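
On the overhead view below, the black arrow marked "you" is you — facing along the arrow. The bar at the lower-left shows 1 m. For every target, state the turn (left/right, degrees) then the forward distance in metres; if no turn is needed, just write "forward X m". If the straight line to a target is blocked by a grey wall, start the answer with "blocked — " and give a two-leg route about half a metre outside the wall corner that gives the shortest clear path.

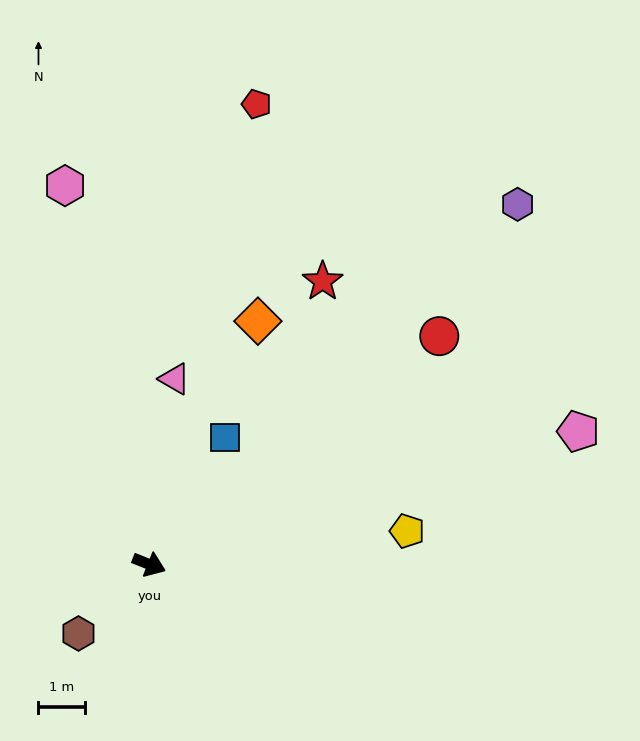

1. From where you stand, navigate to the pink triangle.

turn left 104°, forward 4.0 m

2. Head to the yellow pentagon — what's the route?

turn left 29°, forward 5.6 m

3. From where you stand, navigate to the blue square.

turn left 81°, forward 3.2 m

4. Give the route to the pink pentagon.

turn left 39°, forward 9.6 m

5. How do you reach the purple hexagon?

turn left 66°, forward 11.0 m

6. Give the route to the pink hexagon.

turn left 124°, forward 8.3 m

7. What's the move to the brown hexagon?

turn right 114°, forward 2.1 m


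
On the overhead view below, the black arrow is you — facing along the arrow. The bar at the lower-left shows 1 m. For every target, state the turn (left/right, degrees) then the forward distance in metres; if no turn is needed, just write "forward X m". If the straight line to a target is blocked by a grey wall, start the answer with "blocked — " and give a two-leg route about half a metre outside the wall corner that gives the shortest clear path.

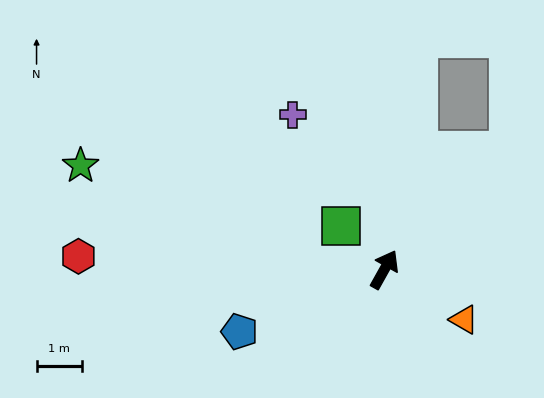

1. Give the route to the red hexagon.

turn left 117°, forward 6.7 m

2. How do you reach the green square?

turn left 74°, forward 1.3 m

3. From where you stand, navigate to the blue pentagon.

turn left 142°, forward 3.5 m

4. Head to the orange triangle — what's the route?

turn right 93°, forward 2.1 m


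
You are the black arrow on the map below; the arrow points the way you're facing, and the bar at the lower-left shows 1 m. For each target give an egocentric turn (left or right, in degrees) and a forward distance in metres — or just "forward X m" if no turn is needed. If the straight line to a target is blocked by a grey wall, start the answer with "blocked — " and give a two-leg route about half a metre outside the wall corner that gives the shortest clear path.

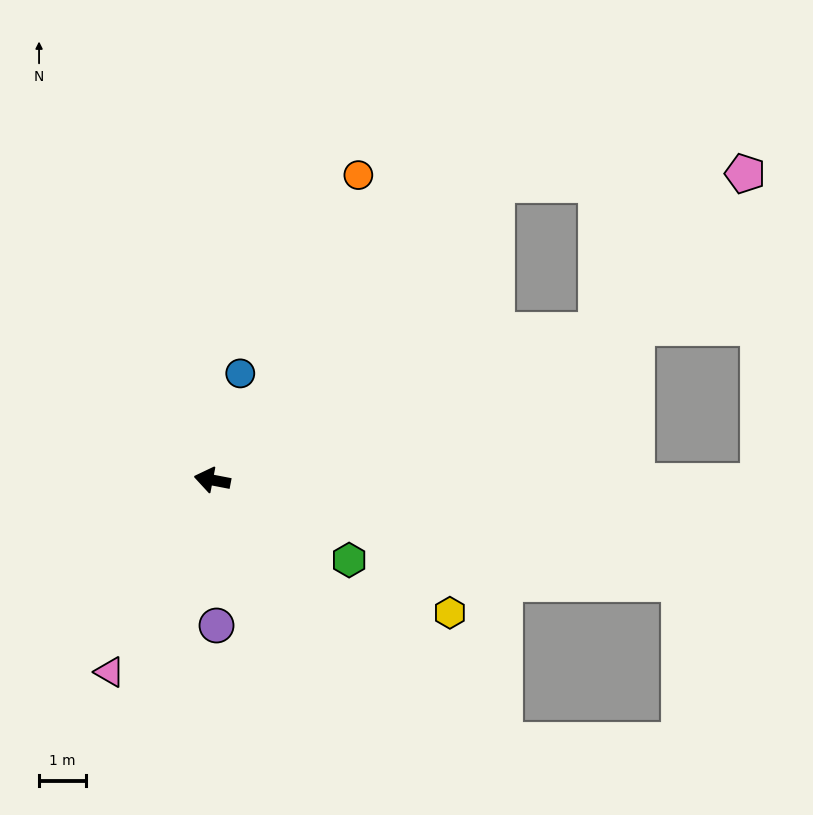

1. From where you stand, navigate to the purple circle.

turn left 103°, forward 3.1 m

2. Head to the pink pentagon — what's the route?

blocked — turn right 148°, forward 8.8 m, then turn left 26°, forward 4.6 m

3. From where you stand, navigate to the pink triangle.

turn left 73°, forward 4.7 m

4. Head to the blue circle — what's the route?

turn right 94°, forward 2.4 m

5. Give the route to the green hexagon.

turn left 161°, forward 3.4 m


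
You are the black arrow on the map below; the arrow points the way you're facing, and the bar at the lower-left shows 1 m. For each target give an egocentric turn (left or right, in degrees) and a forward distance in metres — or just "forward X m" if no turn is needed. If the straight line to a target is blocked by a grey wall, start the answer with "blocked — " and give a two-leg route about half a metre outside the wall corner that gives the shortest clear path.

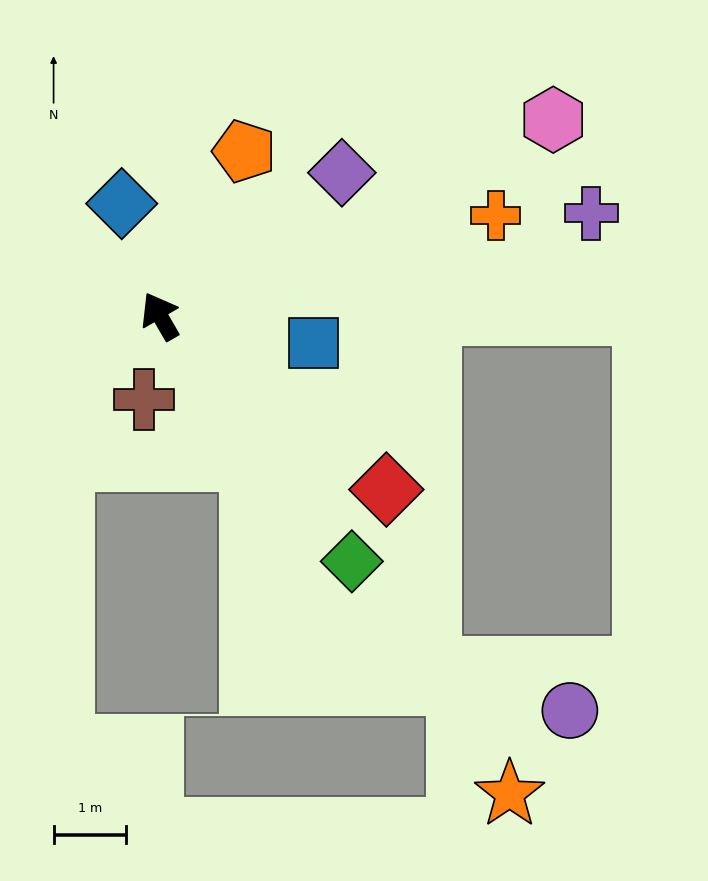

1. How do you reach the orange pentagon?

turn right 57°, forward 2.6 m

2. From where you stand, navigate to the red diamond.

turn right 158°, forward 3.9 m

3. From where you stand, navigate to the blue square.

turn right 130°, forward 2.2 m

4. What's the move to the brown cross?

turn left 139°, forward 1.2 m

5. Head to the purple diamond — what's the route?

turn right 82°, forward 3.2 m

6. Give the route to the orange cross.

turn right 103°, forward 4.8 m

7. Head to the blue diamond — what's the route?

turn right 11°, forward 1.6 m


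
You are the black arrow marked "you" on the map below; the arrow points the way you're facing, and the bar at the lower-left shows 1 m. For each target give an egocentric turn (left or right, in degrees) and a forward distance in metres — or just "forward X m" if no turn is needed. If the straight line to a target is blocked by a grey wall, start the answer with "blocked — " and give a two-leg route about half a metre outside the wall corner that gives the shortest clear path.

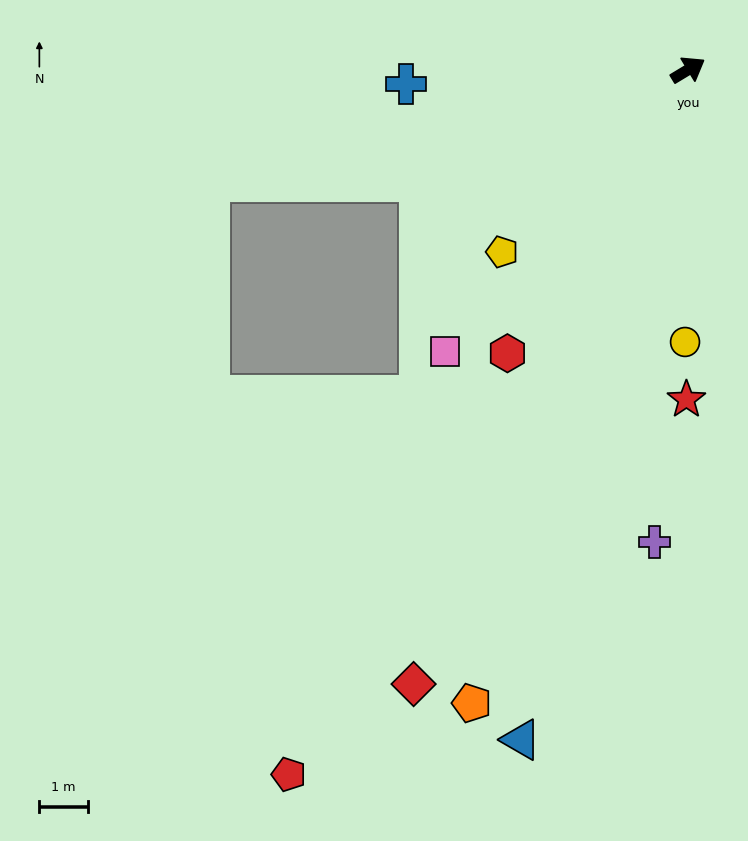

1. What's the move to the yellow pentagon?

turn right 167°, forward 5.3 m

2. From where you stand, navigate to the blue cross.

turn left 152°, forward 5.8 m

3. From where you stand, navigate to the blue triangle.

turn right 135°, forward 14.2 m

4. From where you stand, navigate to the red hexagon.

turn right 154°, forward 6.9 m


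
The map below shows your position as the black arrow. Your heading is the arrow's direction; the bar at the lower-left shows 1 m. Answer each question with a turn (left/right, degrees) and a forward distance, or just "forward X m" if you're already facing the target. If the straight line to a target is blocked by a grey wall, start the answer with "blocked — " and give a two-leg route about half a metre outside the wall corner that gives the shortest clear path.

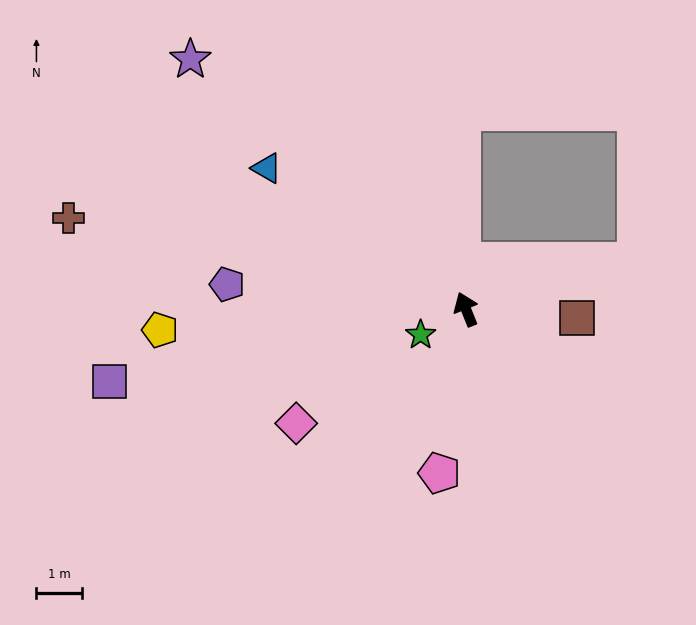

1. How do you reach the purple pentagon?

turn left 62°, forward 5.3 m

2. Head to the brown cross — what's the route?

turn left 55°, forward 9.0 m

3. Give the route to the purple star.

turn left 26°, forward 8.2 m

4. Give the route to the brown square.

turn right 116°, forward 2.5 m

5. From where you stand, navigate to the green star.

turn left 98°, forward 1.2 m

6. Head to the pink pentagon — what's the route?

turn left 149°, forward 3.7 m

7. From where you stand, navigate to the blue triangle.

turn left 33°, forward 5.4 m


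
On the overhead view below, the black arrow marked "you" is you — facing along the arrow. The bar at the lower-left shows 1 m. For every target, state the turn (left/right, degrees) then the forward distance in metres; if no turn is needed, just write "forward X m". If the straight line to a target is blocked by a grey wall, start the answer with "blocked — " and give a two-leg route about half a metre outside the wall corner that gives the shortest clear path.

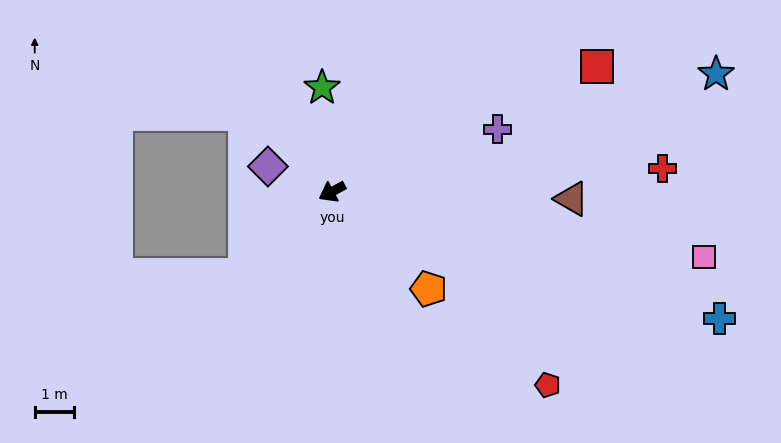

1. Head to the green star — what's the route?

turn right 113°, forward 2.7 m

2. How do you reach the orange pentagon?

turn left 107°, forward 3.5 m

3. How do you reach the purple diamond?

turn right 50°, forward 1.7 m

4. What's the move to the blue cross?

turn left 134°, forward 10.3 m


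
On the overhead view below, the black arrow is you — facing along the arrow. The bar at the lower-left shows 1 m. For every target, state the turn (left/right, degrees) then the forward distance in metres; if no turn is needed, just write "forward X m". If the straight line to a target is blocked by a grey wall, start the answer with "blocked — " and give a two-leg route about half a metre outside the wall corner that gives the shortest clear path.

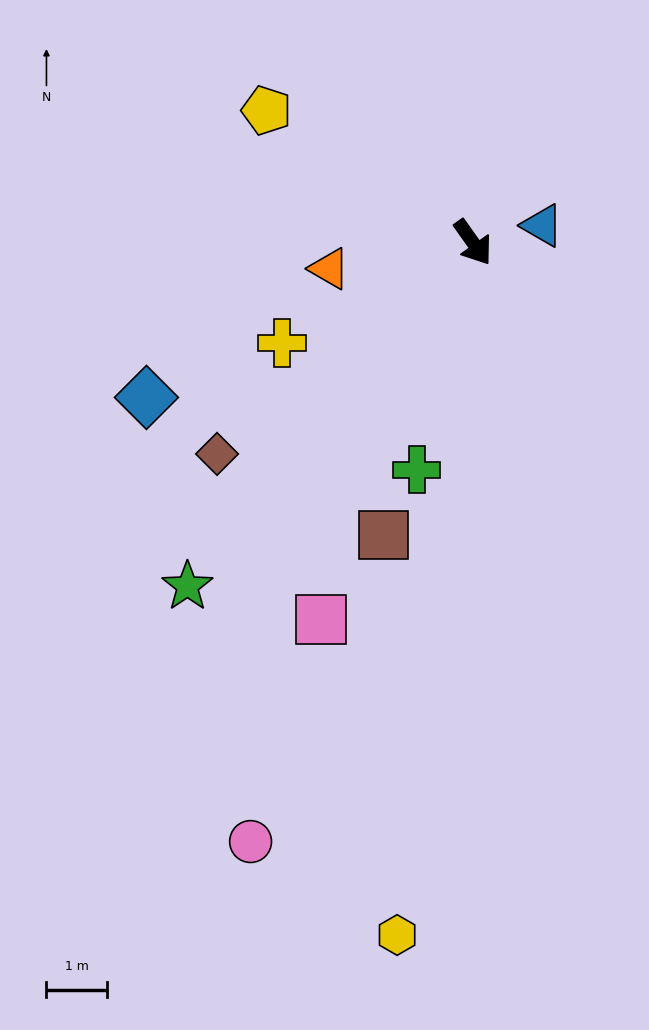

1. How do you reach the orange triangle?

turn right 115°, forward 2.4 m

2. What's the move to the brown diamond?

turn right 86°, forward 5.4 m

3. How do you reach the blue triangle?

turn left 68°, forward 1.2 m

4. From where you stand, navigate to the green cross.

turn right 49°, forward 3.8 m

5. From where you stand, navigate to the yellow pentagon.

turn right 158°, forward 4.0 m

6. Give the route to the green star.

turn right 75°, forward 7.3 m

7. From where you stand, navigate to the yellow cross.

turn right 98°, forward 3.5 m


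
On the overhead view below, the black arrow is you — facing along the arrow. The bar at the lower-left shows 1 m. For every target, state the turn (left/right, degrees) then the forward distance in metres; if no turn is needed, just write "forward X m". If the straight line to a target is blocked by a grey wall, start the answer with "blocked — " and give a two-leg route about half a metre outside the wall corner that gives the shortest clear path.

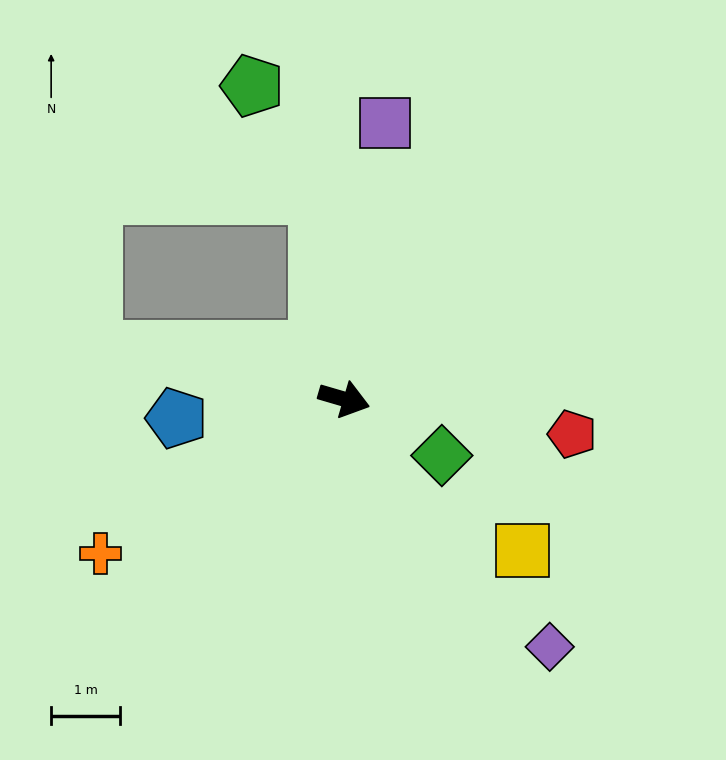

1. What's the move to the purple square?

turn left 98°, forward 4.1 m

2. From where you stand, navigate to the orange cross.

turn right 131°, forward 4.2 m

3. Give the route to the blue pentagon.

turn right 157°, forward 2.5 m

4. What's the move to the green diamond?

turn right 14°, forward 1.6 m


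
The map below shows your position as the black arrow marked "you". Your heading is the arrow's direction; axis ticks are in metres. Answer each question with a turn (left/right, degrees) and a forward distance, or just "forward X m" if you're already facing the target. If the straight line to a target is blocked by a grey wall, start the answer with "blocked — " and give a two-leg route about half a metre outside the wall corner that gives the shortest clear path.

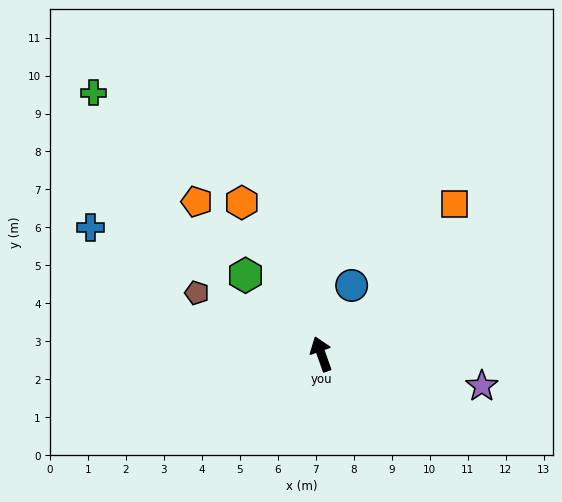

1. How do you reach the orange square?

turn right 61°, forward 5.3 m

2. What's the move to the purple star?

turn right 121°, forward 4.3 m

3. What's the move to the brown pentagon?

turn left 44°, forward 3.7 m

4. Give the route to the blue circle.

turn right 43°, forward 2.0 m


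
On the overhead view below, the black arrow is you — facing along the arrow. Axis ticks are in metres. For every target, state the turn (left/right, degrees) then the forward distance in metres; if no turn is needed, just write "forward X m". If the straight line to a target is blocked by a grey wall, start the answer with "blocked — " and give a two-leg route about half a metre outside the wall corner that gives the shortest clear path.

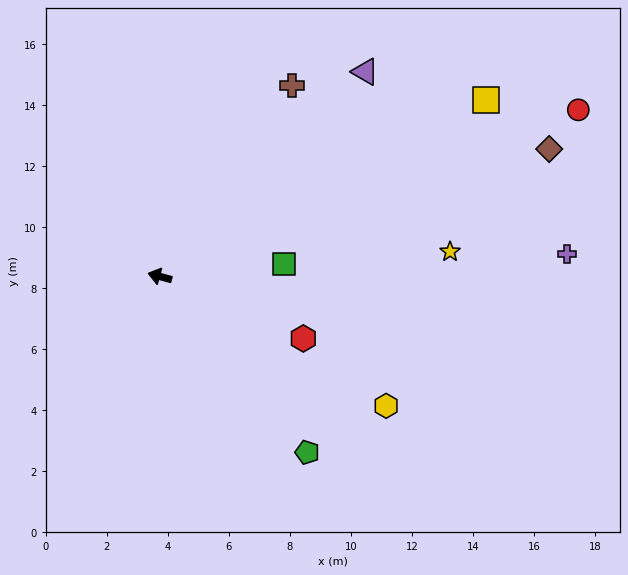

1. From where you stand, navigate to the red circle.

turn right 143°, forward 14.8 m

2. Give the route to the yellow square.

turn right 136°, forward 12.1 m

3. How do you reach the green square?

turn right 159°, forward 4.1 m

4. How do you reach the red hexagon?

turn left 172°, forward 5.1 m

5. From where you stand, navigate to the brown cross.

turn right 109°, forward 7.6 m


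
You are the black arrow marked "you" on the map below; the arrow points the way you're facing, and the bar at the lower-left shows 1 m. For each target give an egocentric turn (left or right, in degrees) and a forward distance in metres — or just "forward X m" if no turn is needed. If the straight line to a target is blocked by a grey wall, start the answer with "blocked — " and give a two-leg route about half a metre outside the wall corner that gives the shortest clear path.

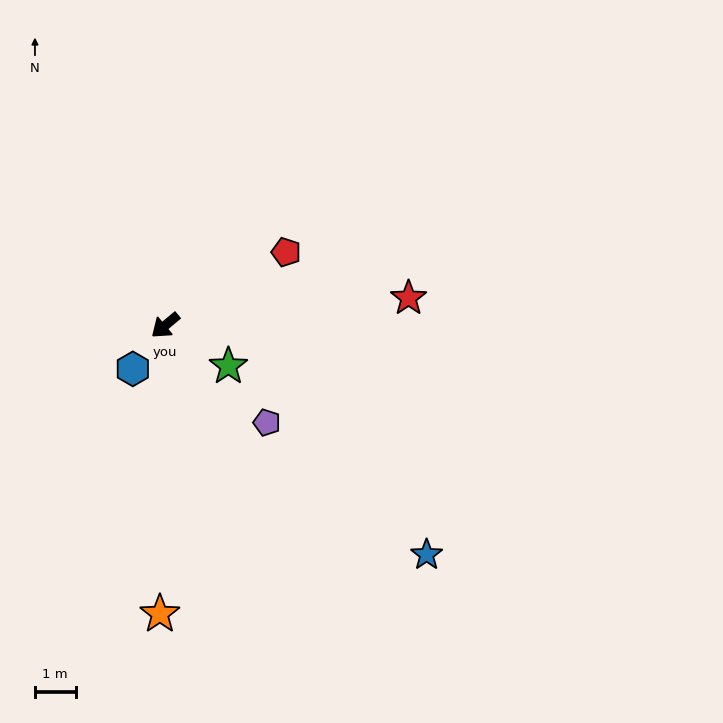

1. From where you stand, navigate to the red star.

turn left 147°, forward 6.0 m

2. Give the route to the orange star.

turn left 49°, forward 7.1 m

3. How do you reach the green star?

turn left 107°, forward 1.8 m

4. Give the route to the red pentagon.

turn left 171°, forward 3.5 m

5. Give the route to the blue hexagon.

turn left 13°, forward 1.3 m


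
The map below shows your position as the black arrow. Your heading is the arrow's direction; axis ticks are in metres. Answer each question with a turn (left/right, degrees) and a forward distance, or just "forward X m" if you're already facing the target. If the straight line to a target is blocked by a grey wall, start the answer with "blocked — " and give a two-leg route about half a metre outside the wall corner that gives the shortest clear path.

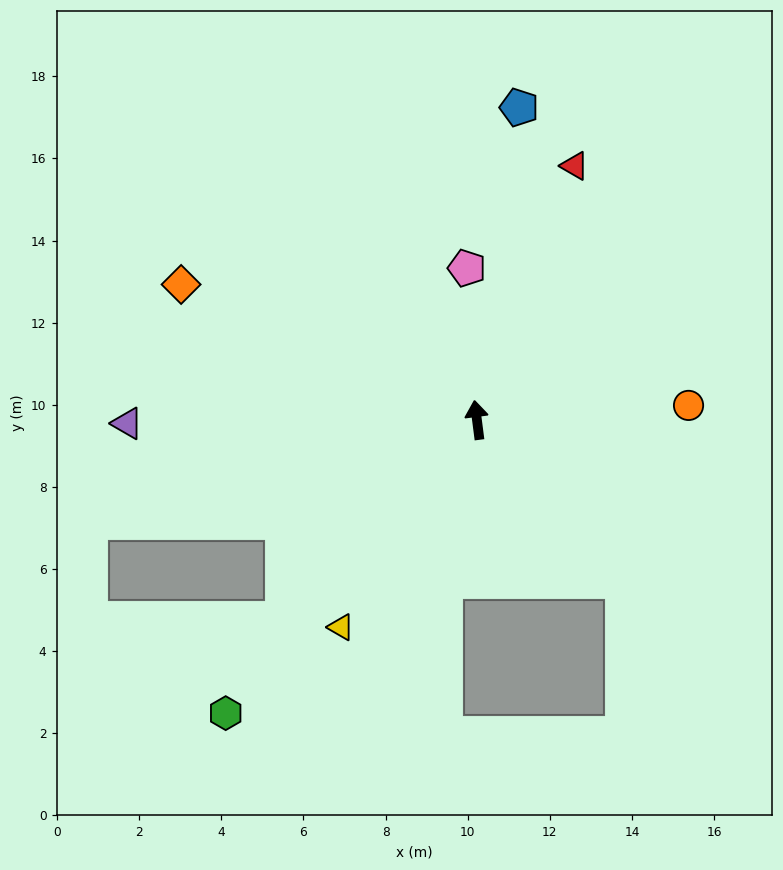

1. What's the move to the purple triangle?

turn left 83°, forward 8.5 m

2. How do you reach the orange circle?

turn right 93°, forward 5.2 m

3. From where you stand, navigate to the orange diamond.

turn left 58°, forward 7.9 m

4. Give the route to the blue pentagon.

turn right 15°, forward 7.7 m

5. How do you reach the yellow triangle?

turn left 139°, forward 6.0 m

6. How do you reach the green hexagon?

turn left 132°, forward 9.4 m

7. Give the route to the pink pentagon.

turn right 4°, forward 3.7 m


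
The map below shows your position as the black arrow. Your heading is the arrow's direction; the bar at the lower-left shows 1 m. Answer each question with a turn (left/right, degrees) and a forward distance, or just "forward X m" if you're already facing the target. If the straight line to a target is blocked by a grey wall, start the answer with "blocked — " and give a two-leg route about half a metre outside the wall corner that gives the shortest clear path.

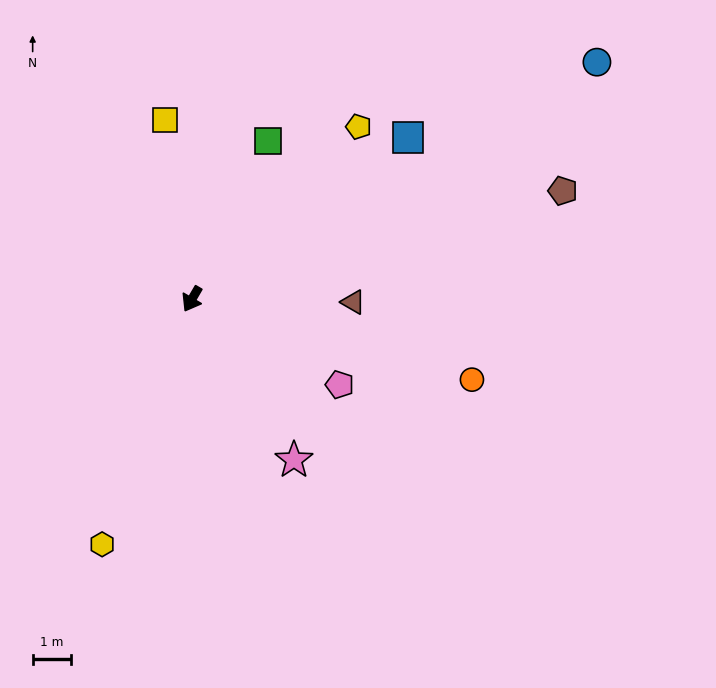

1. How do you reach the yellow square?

turn right 141°, forward 4.7 m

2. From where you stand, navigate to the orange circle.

turn left 104°, forward 7.6 m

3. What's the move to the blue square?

turn left 157°, forward 7.1 m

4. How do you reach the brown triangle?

turn left 119°, forward 4.2 m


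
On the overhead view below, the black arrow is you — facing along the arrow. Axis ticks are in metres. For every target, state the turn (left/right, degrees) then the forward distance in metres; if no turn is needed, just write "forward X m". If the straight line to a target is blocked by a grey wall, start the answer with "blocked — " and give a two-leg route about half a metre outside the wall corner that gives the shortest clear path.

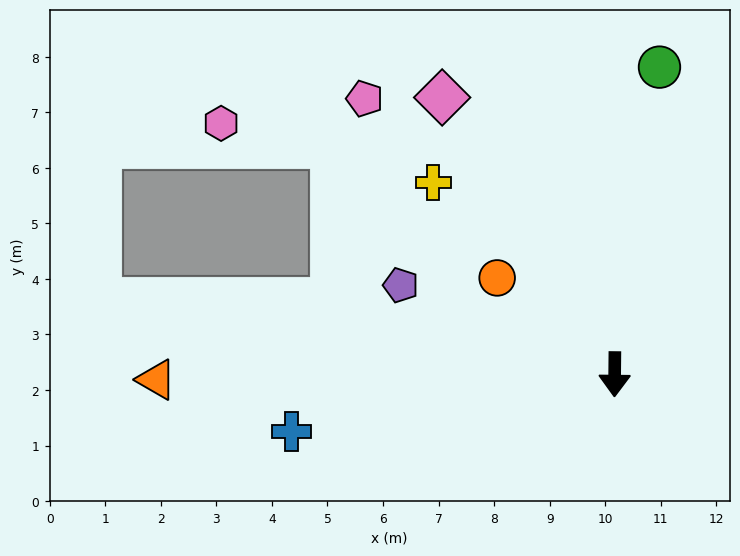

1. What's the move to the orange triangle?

turn right 89°, forward 8.2 m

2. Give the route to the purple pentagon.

turn right 112°, forward 4.2 m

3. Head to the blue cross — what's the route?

turn right 79°, forward 5.9 m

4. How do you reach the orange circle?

turn right 129°, forward 2.7 m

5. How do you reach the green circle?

turn left 172°, forward 5.6 m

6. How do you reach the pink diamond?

turn right 148°, forward 5.9 m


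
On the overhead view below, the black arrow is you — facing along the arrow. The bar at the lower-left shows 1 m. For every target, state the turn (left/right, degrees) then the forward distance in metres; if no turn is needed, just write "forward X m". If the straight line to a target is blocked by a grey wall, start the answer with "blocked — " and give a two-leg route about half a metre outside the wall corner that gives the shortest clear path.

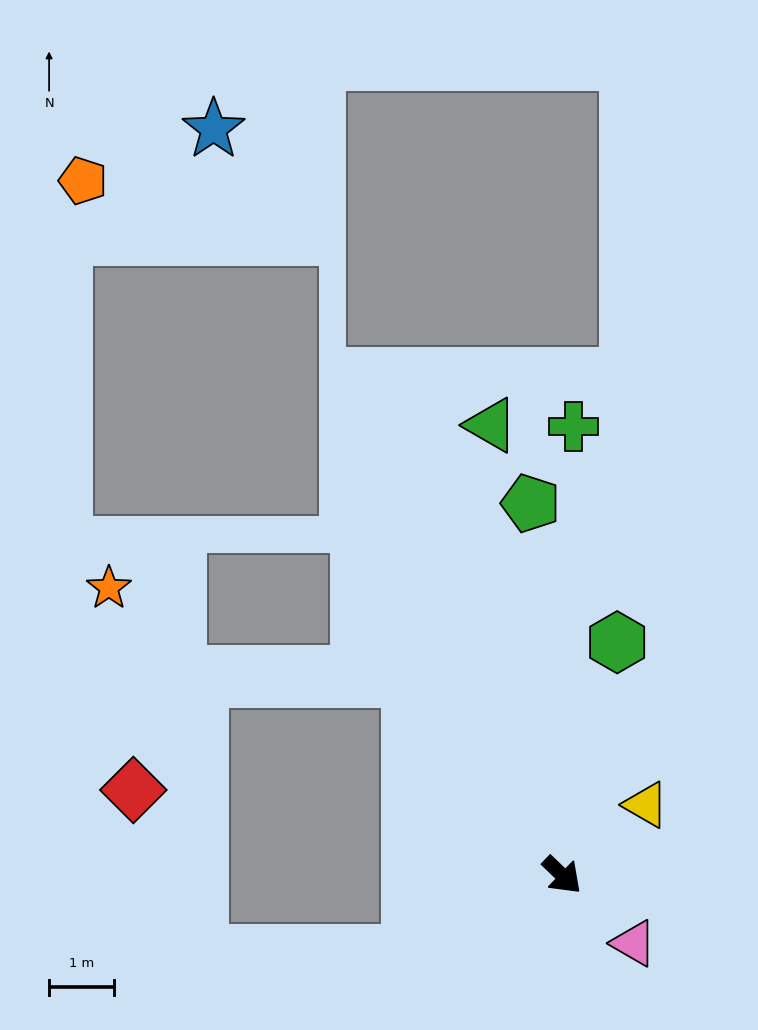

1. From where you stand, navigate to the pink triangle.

forward 1.5 m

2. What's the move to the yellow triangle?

turn left 84°, forward 1.7 m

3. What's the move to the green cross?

turn left 132°, forward 7.0 m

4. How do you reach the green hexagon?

turn left 121°, forward 3.7 m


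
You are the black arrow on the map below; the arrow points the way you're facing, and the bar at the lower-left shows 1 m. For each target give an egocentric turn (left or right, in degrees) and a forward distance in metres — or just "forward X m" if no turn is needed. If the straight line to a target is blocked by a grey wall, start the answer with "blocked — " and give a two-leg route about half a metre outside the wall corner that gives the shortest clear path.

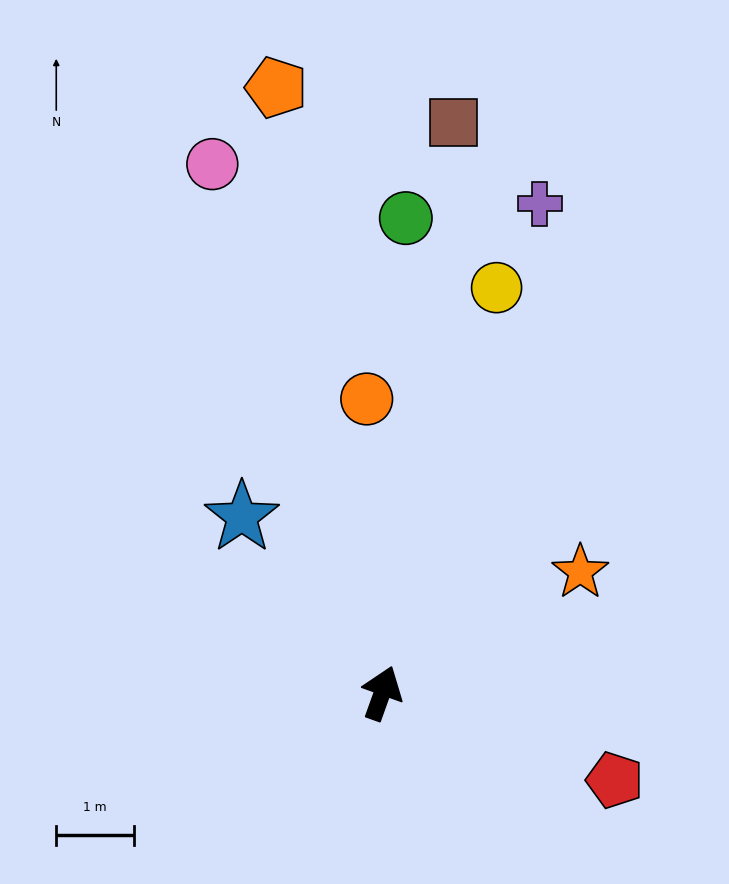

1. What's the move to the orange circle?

turn left 23°, forward 3.8 m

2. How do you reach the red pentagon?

turn right 91°, forward 3.2 m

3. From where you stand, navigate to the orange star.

turn right 39°, forward 3.0 m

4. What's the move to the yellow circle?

turn left 4°, forward 5.4 m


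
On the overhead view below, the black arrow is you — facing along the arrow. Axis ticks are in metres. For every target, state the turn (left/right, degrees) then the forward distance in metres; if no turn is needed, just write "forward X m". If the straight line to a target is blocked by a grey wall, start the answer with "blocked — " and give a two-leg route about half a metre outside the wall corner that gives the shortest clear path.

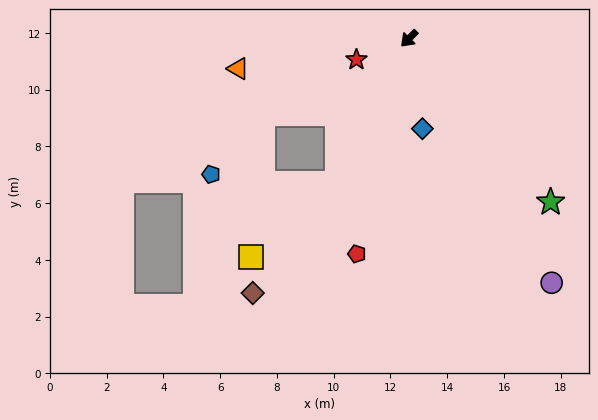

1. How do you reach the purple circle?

turn left 75°, forward 10.0 m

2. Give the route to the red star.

turn right 23°, forward 2.0 m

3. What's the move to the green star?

turn left 86°, forward 7.6 m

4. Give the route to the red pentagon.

turn left 31°, forward 7.8 m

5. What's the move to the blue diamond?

turn left 53°, forward 3.2 m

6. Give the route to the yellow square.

blocked — turn left 18°, forward 5.7 m, then turn right 22°, forward 4.0 m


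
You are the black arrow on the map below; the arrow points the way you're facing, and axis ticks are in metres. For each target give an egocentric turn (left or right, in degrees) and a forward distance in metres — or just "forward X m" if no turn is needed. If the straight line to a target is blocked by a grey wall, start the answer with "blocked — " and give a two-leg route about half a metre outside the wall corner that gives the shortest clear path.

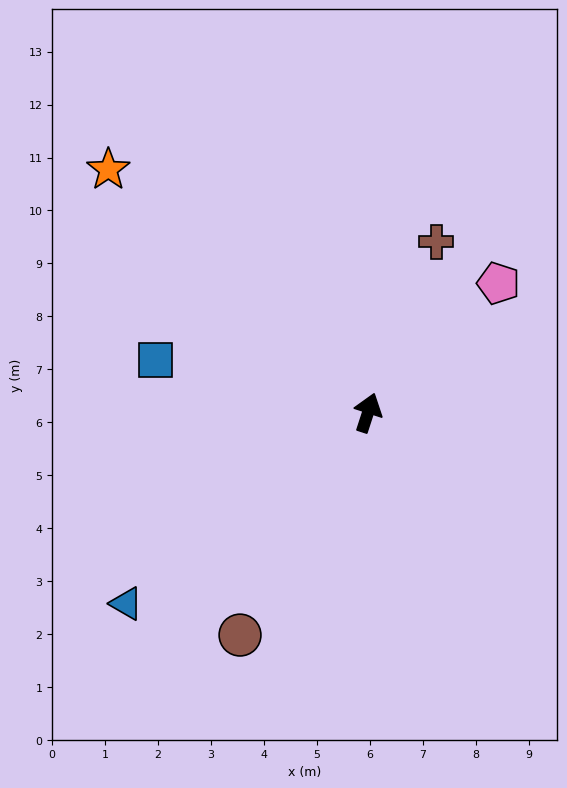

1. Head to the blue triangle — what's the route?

turn left 146°, forward 5.8 m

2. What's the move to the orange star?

turn left 65°, forward 6.7 m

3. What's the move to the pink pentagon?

turn right 27°, forward 3.5 m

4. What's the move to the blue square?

turn left 94°, forward 4.1 m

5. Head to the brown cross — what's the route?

turn right 4°, forward 3.5 m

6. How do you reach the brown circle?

turn left 168°, forward 4.8 m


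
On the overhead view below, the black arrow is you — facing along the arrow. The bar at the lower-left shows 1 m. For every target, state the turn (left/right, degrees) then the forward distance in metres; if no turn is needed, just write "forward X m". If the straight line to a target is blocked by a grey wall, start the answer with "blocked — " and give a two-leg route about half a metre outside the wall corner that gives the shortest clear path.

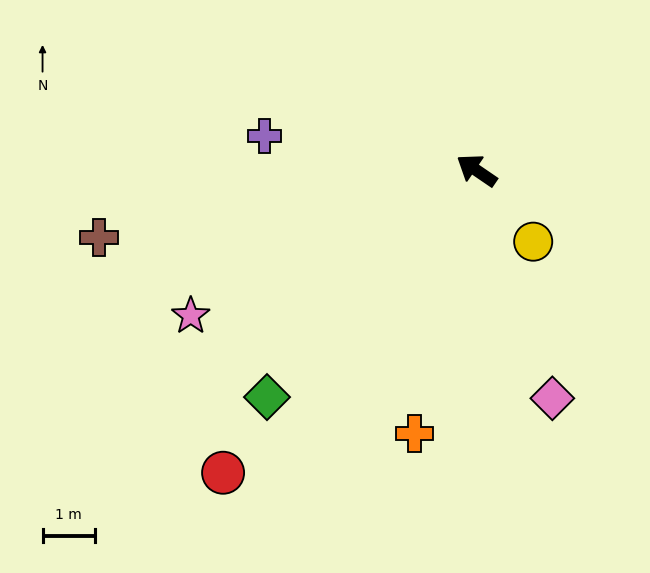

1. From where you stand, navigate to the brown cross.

turn left 44°, forward 7.3 m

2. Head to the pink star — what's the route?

turn left 61°, forward 6.1 m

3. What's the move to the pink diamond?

turn left 143°, forward 4.6 m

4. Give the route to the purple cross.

turn left 25°, forward 4.1 m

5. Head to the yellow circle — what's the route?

turn left 163°, forward 1.7 m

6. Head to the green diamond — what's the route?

turn left 82°, forward 5.9 m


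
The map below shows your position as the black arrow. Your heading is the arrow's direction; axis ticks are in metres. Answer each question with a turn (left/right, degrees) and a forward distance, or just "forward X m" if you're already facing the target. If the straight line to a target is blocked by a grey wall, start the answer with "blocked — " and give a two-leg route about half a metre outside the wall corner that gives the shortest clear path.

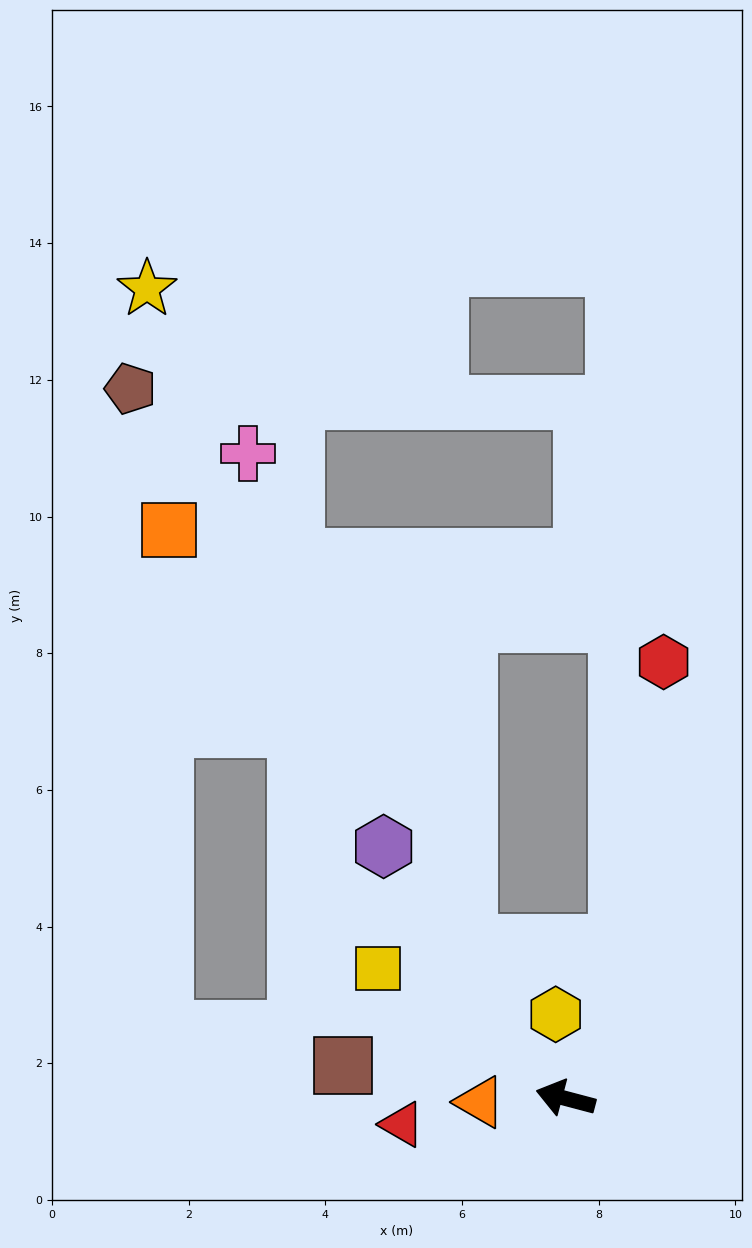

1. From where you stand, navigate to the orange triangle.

turn left 17°, forward 1.3 m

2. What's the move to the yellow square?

turn right 20°, forward 3.3 m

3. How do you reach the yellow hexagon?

turn right 69°, forward 1.2 m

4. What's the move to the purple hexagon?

turn right 39°, forward 4.5 m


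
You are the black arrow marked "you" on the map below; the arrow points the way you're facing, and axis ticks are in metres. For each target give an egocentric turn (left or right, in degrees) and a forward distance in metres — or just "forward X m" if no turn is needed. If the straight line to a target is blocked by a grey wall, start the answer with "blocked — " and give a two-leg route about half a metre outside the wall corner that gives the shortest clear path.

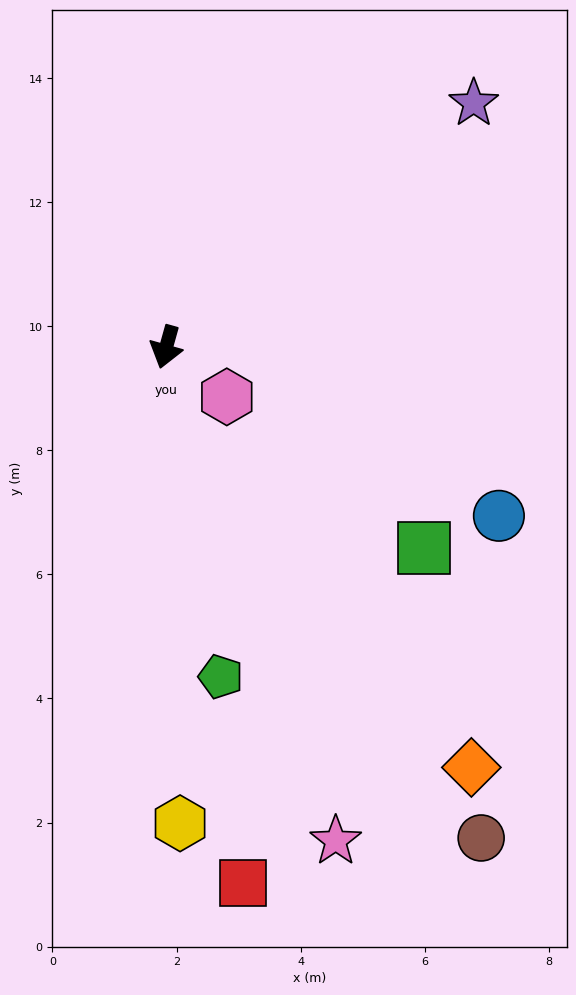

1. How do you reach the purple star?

turn left 144°, forward 6.3 m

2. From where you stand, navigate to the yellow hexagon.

turn left 17°, forward 7.7 m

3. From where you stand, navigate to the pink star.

turn left 35°, forward 8.4 m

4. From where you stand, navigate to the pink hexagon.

turn left 66°, forward 1.3 m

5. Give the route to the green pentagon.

turn left 25°, forward 5.4 m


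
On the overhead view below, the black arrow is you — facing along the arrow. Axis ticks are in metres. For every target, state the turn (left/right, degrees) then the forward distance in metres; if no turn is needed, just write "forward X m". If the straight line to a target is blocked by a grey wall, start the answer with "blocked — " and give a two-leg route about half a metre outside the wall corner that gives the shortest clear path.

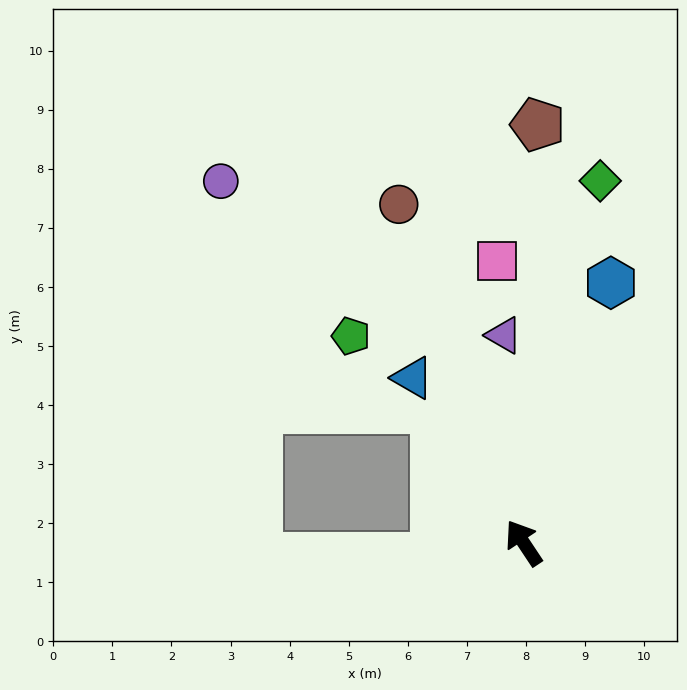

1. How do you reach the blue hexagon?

turn right 52°, forward 4.6 m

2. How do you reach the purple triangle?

turn right 28°, forward 3.5 m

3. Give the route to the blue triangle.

forward 3.4 m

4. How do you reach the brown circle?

turn right 13°, forward 6.1 m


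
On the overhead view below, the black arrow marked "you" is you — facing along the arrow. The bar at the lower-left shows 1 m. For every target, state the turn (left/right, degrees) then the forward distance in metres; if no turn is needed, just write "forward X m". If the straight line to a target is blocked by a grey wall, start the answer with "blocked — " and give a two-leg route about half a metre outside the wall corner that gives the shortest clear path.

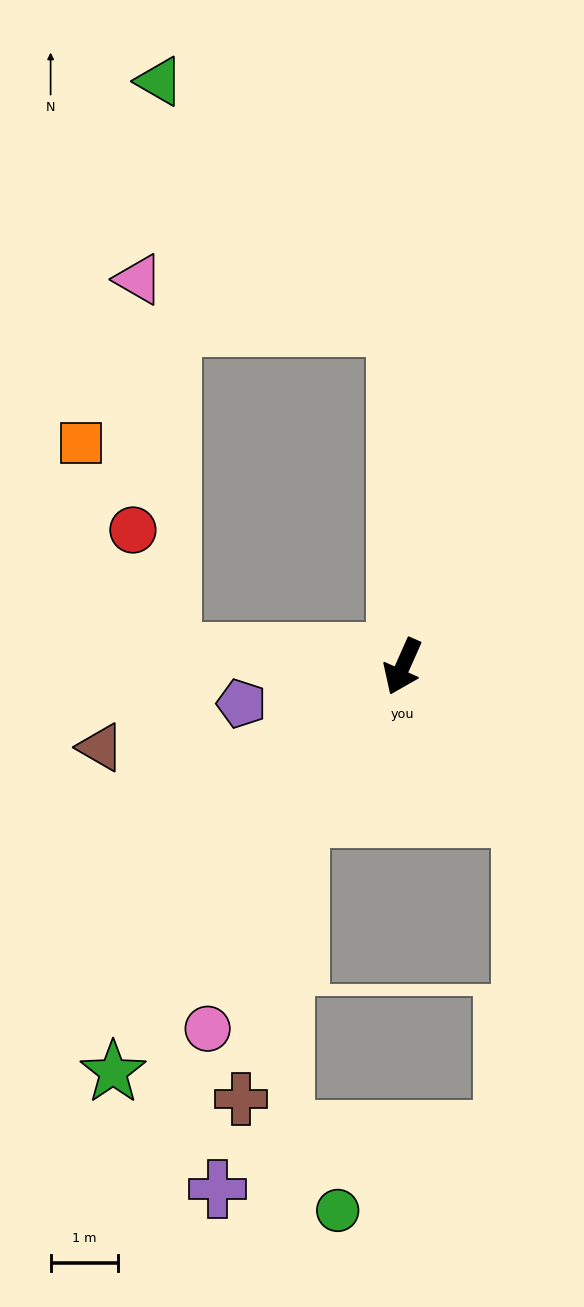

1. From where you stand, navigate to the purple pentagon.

turn right 53°, forward 2.5 m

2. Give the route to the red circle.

blocked — turn right 70°, forward 3.4 m, then turn right 68°, forward 1.9 m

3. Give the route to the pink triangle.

blocked — turn right 155°, forward 5.0 m, then turn left 78°, forward 3.9 m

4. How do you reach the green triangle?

blocked — turn right 155°, forward 5.0 m, then turn left 43°, forward 5.1 m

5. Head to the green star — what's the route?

turn right 12°, forward 7.4 m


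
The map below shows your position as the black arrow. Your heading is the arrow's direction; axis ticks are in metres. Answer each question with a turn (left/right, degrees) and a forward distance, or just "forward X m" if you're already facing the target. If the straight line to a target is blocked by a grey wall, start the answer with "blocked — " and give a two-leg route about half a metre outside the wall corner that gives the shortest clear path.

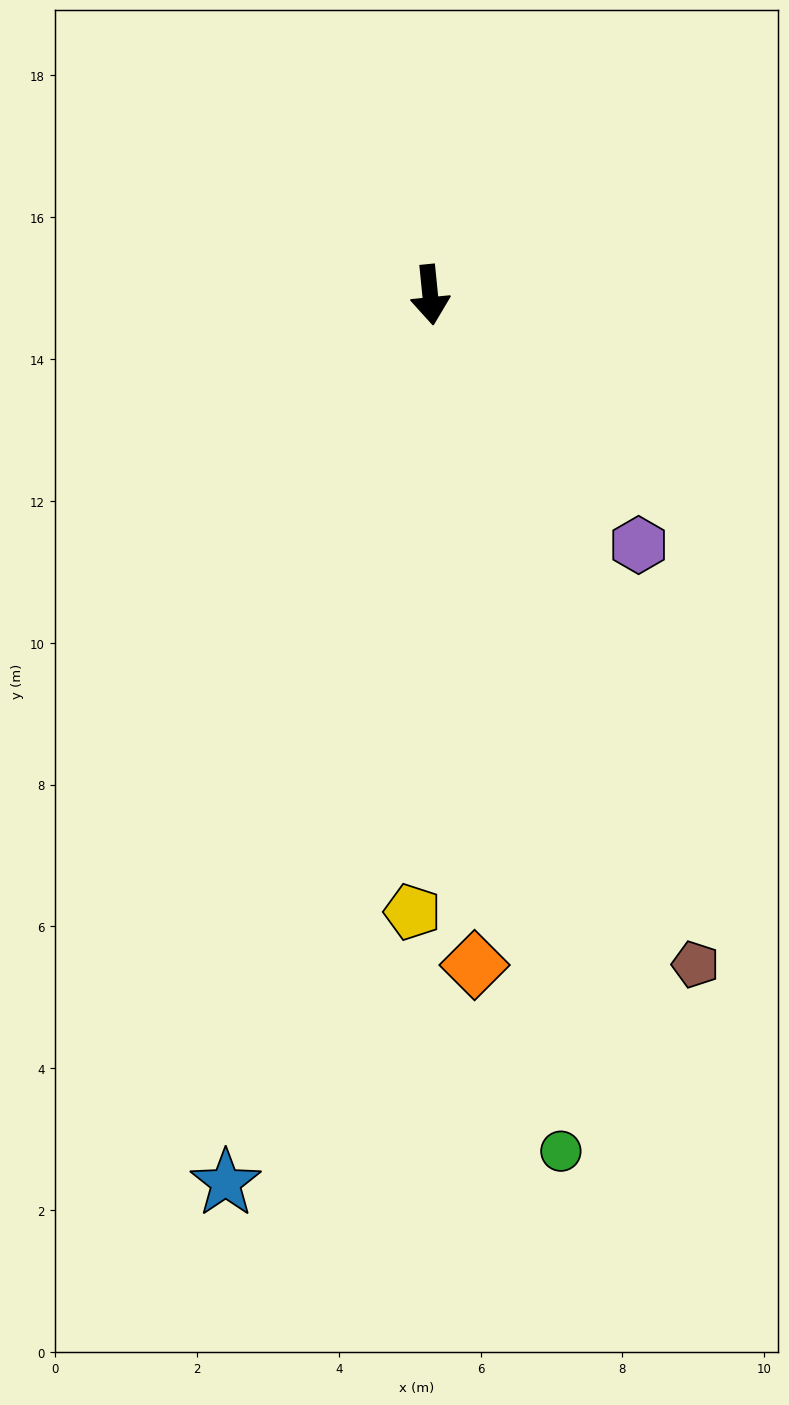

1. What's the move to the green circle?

turn left 3°, forward 12.2 m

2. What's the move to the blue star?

turn right 19°, forward 12.8 m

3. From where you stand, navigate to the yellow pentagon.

turn right 7°, forward 8.7 m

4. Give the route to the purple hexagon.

turn left 34°, forward 4.6 m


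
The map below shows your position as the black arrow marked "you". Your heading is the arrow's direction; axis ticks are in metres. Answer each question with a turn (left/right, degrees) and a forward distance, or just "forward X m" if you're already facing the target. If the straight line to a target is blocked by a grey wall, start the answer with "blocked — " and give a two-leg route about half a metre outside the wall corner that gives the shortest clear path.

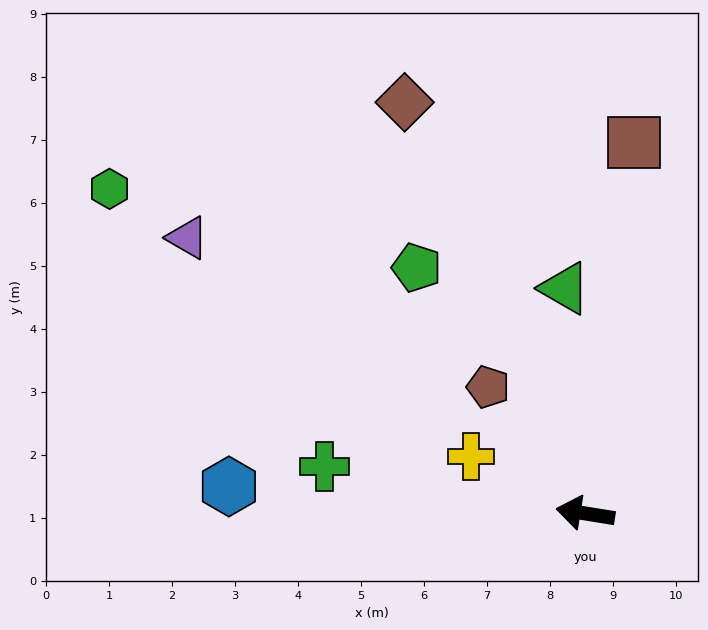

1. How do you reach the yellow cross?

turn right 17°, forward 2.0 m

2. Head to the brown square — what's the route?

turn right 88°, forward 5.9 m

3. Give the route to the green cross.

forward 4.2 m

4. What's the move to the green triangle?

turn right 76°, forward 3.6 m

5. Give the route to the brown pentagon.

turn right 43°, forward 2.5 m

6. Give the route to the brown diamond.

turn right 57°, forward 7.1 m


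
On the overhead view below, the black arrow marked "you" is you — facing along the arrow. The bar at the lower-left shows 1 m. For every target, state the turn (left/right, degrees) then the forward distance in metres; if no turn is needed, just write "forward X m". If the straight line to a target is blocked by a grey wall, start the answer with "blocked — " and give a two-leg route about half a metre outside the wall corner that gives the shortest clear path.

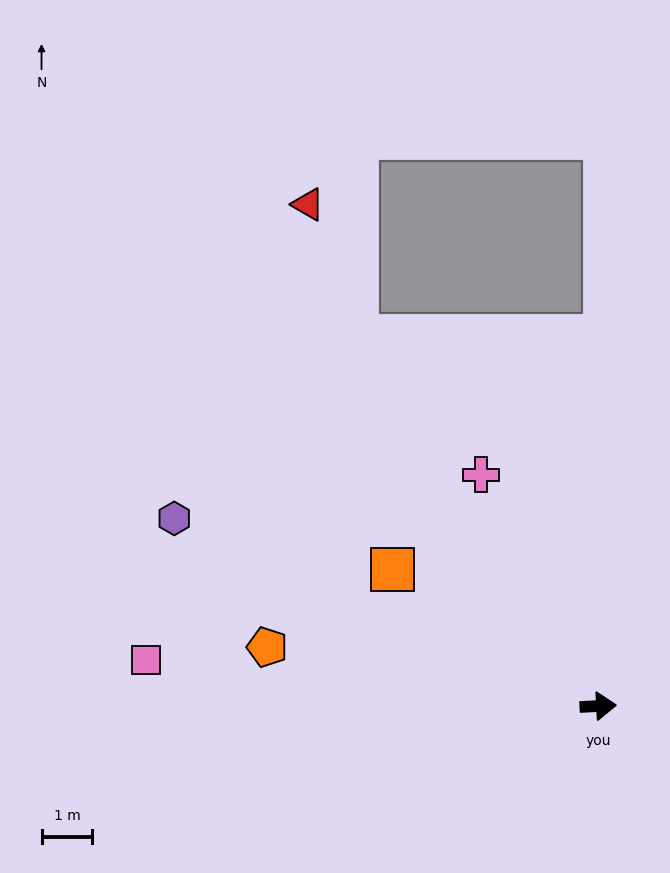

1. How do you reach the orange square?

turn left 144°, forward 4.9 m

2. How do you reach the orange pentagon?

turn left 167°, forward 6.6 m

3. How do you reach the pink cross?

turn left 114°, forward 5.1 m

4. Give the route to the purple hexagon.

turn left 153°, forward 9.1 m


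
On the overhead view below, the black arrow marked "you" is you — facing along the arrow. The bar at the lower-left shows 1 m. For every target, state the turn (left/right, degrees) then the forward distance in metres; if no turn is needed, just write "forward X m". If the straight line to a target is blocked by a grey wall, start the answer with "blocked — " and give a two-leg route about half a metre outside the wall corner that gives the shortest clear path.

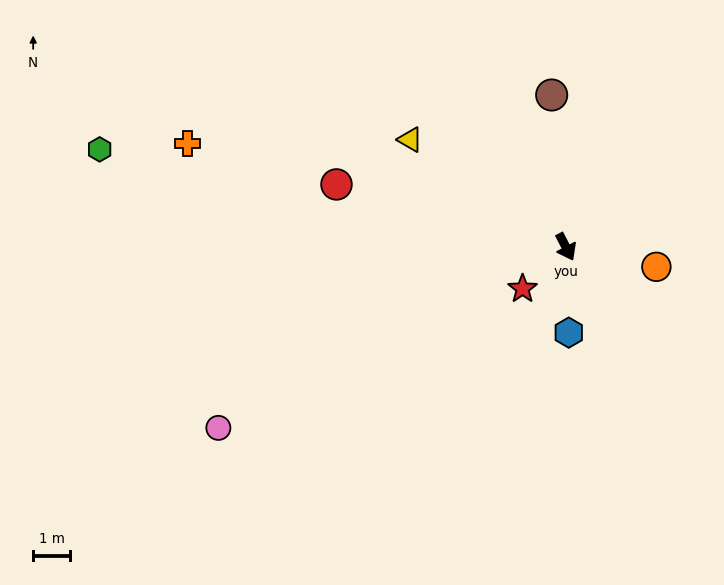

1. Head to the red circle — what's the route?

turn right 133°, forward 6.4 m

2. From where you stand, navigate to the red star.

turn right 73°, forward 1.6 m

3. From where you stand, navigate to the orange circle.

turn left 50°, forward 2.5 m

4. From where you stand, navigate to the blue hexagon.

turn right 26°, forward 2.3 m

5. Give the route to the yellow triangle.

turn right 152°, forward 5.1 m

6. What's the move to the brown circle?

turn left 158°, forward 4.1 m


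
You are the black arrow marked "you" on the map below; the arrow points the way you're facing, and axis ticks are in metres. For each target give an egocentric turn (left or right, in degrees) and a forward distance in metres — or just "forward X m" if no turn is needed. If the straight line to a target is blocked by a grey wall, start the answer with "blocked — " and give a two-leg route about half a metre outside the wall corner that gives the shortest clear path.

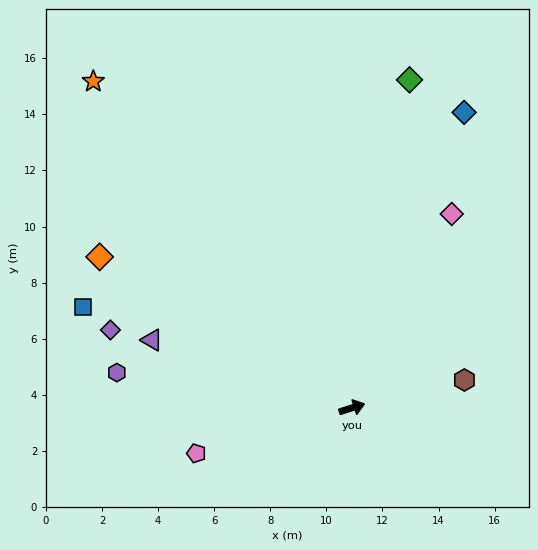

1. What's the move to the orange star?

turn left 111°, forward 14.9 m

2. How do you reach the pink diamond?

turn left 45°, forward 7.8 m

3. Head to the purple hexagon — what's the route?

turn left 154°, forward 8.5 m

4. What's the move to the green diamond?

turn left 62°, forward 11.9 m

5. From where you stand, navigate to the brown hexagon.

turn right 4°, forward 4.1 m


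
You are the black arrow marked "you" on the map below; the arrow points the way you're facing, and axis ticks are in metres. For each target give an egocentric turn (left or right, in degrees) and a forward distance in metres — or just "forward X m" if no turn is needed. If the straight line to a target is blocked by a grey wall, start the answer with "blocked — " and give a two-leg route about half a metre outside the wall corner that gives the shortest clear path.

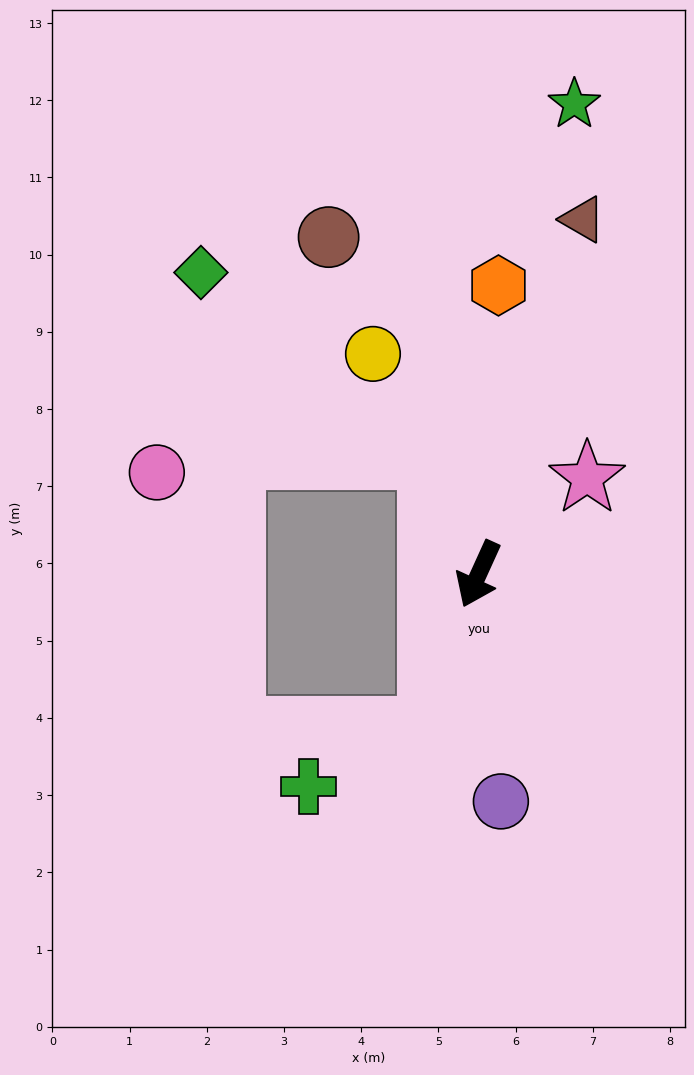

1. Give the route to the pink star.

turn left 156°, forward 1.9 m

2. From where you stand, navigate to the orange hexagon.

turn right 160°, forward 3.7 m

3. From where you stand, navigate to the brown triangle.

turn right 172°, forward 4.8 m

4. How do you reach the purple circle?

turn left 30°, forward 3.0 m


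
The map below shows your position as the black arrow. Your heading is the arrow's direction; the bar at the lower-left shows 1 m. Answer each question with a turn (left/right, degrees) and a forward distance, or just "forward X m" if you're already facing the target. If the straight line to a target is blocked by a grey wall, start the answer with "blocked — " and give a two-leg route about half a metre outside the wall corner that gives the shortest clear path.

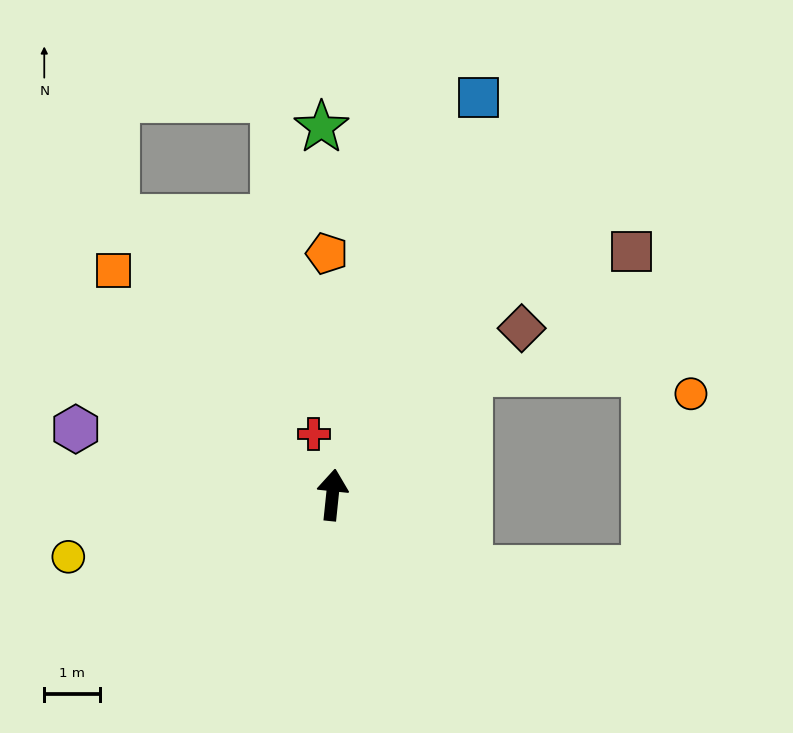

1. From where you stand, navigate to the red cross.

turn left 23°, forward 1.1 m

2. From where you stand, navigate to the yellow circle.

turn left 109°, forward 4.9 m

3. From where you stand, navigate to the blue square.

turn right 14°, forward 7.6 m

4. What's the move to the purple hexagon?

turn left 82°, forward 4.7 m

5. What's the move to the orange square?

turn left 50°, forward 5.6 m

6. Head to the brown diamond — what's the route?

turn right 43°, forward 4.5 m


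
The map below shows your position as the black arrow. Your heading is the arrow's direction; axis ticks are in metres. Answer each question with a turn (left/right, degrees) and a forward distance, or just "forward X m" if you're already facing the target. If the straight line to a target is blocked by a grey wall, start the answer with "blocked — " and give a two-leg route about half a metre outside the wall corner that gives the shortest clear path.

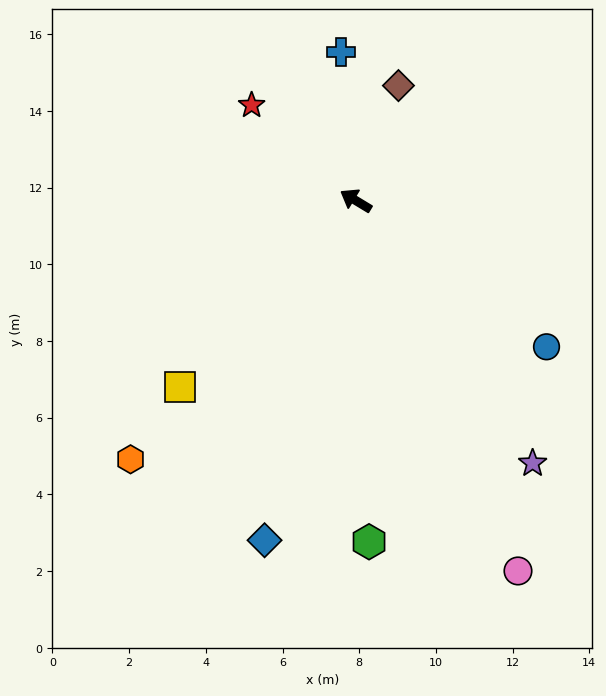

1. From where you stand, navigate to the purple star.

turn left 155°, forward 8.3 m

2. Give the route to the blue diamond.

turn left 106°, forward 9.2 m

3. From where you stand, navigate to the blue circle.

turn left 174°, forward 6.3 m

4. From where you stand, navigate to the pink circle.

turn left 145°, forward 10.5 m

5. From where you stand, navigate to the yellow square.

turn left 78°, forward 6.7 m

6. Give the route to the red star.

turn right 11°, forward 3.7 m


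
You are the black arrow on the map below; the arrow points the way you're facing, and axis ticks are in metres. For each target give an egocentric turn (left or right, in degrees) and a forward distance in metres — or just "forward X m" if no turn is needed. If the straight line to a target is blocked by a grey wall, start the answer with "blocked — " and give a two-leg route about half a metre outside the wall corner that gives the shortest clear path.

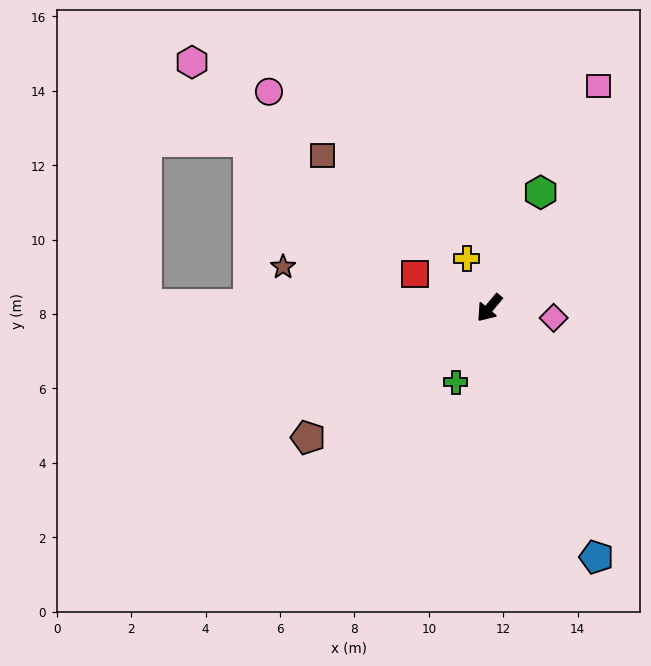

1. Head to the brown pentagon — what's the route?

turn right 14°, forward 6.0 m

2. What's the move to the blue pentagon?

turn left 63°, forward 7.3 m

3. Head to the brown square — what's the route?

turn right 92°, forward 6.1 m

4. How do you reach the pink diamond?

turn left 121°, forward 1.7 m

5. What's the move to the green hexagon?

turn right 164°, forward 3.4 m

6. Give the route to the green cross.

turn left 16°, forward 2.2 m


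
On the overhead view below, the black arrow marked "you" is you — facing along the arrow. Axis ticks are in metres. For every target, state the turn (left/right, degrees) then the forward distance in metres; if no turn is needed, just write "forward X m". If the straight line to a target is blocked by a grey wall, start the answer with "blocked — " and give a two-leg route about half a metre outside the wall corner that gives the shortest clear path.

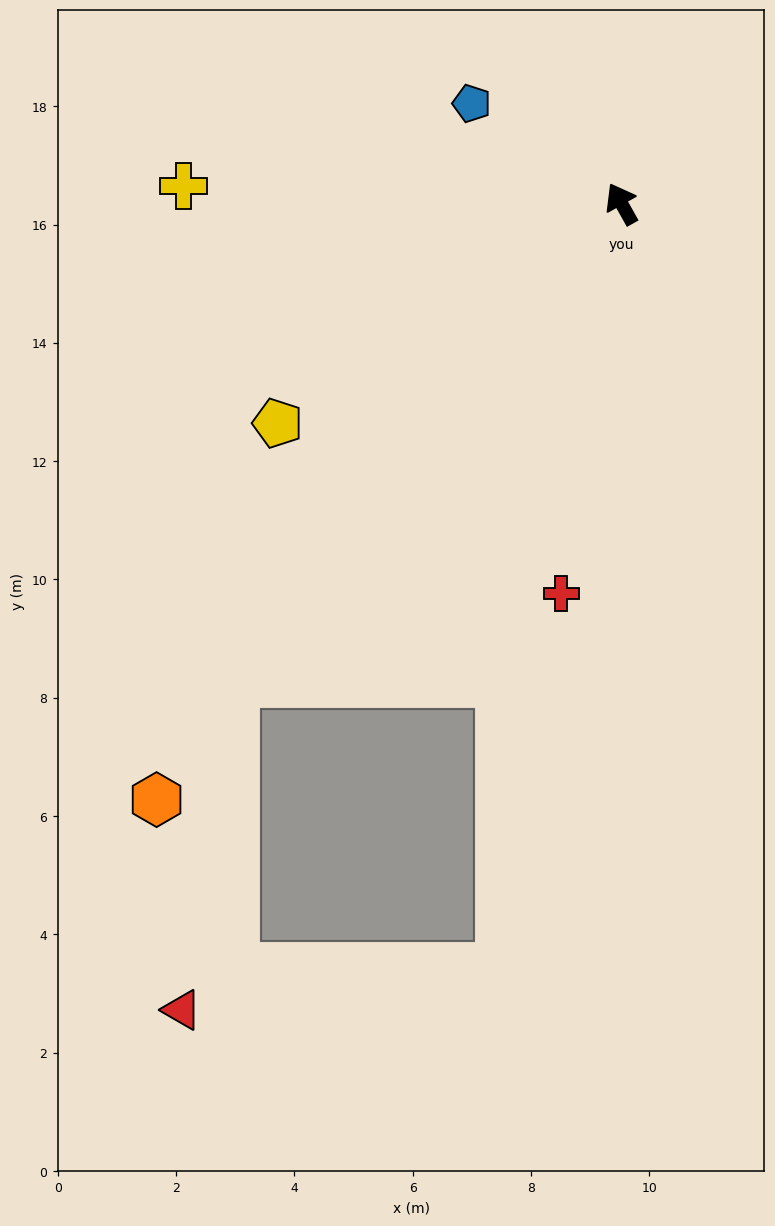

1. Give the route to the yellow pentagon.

turn left 93°, forward 6.9 m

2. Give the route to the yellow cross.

turn left 58°, forward 7.4 m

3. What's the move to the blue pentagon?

turn left 27°, forward 3.1 m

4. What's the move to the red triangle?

blocked — turn left 112°, forward 10.4 m, then turn left 30°, forward 5.6 m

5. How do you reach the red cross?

turn left 142°, forward 6.7 m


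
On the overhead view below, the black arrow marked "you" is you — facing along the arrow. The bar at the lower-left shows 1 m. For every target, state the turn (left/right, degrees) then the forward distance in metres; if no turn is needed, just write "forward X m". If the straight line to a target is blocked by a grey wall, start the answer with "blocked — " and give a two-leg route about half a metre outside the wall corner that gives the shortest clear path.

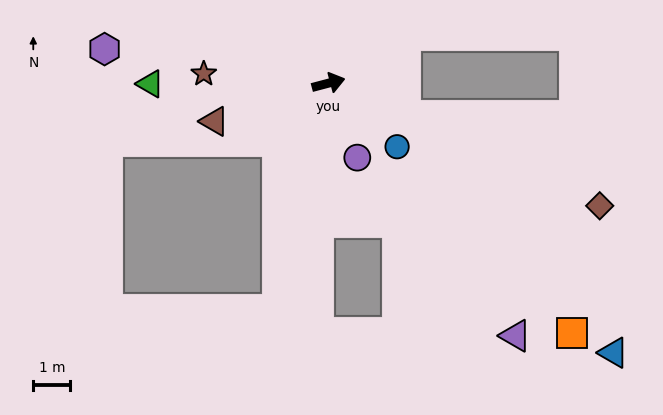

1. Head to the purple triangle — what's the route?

turn right 68°, forward 8.5 m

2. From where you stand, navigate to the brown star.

turn left 161°, forward 3.4 m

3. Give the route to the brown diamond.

turn right 39°, forward 8.0 m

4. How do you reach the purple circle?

turn right 84°, forward 2.2 m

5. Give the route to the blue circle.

turn right 58°, forward 2.5 m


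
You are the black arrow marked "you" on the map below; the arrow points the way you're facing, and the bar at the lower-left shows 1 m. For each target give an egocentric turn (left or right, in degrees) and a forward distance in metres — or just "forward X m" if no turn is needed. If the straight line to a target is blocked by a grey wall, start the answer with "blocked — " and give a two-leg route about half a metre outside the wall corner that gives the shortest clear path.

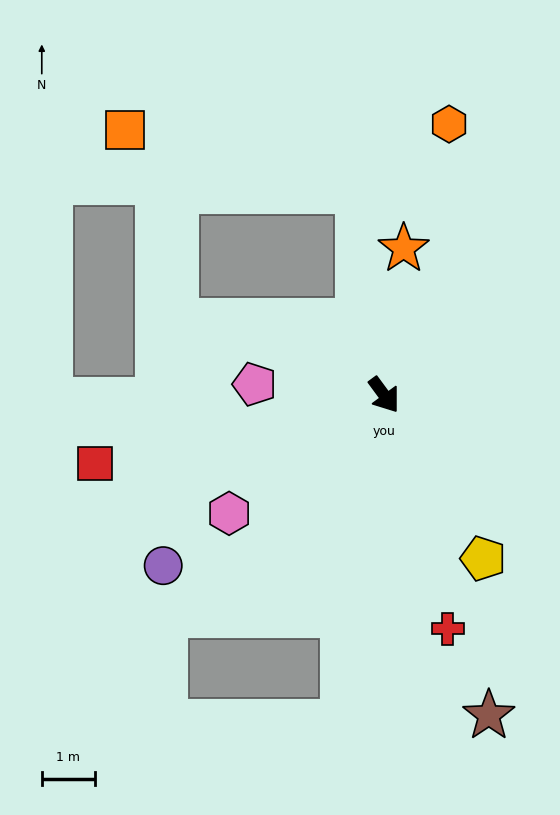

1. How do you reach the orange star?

turn left 136°, forward 2.8 m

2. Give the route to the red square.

turn right 113°, forward 5.6 m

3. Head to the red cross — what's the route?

turn right 21°, forward 4.6 m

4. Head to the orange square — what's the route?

blocked — turn left 151°, forward 3.9 m, then turn left 68°, forward 4.5 m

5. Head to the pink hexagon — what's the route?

turn right 89°, forward 3.7 m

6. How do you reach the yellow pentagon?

turn right 5°, forward 3.6 m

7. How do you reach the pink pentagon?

turn right 131°, forward 2.5 m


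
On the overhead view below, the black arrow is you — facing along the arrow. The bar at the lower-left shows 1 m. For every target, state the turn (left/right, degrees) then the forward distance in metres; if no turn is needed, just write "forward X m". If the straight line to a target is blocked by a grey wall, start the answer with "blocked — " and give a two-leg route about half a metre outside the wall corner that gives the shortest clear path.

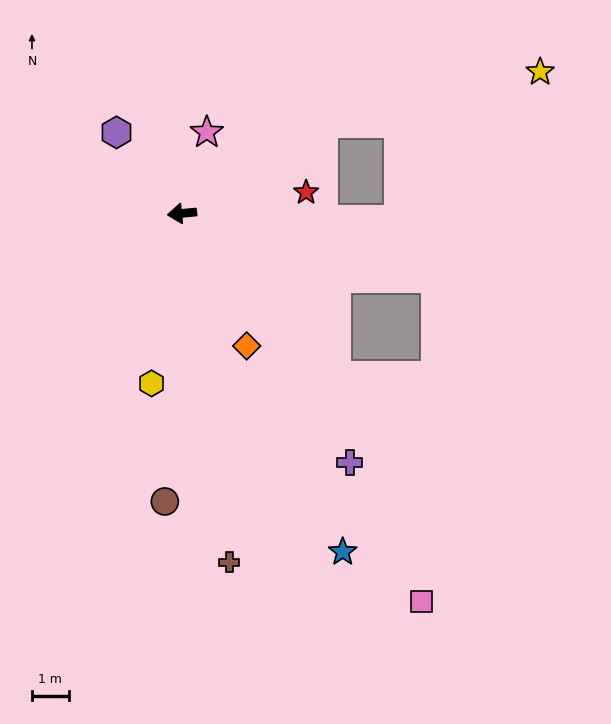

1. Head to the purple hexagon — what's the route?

turn right 57°, forward 2.8 m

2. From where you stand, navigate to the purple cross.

turn left 118°, forward 8.2 m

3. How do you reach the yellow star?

blocked — turn right 153°, forward 4.5 m, then turn right 20°, forward 6.1 m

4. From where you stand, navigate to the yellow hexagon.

turn left 74°, forward 4.7 m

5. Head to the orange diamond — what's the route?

turn left 110°, forward 4.0 m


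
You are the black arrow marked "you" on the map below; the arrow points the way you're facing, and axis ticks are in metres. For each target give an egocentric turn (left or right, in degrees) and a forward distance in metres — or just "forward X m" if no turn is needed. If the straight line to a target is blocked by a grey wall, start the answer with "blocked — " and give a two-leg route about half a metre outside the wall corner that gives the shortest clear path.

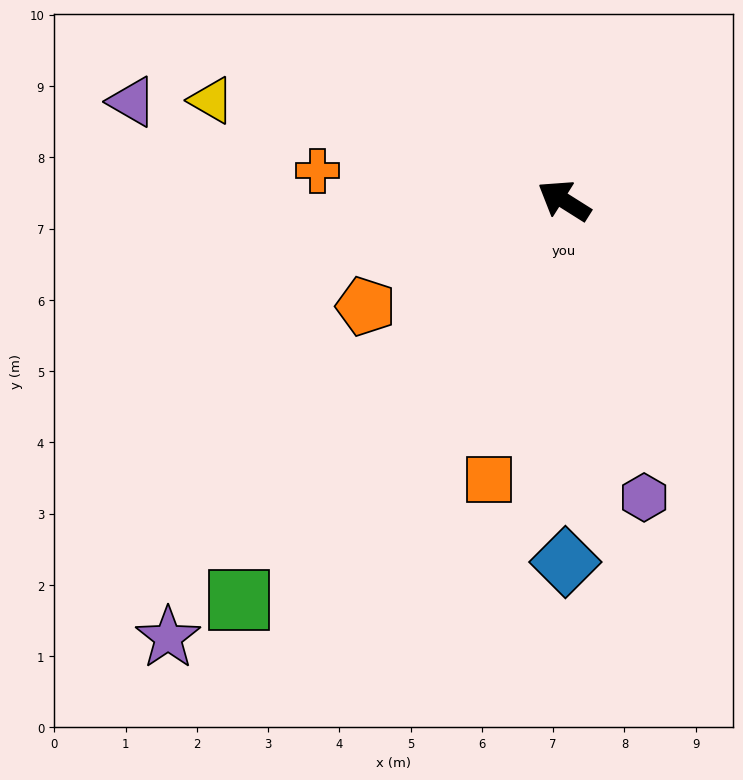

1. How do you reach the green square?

turn left 83°, forward 7.2 m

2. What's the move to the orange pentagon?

turn left 60°, forward 3.2 m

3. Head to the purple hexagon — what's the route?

turn left 137°, forward 4.3 m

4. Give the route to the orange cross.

turn left 25°, forward 3.5 m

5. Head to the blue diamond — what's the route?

turn left 122°, forward 5.1 m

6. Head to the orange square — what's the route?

turn left 107°, forward 4.1 m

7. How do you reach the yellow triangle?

turn left 16°, forward 5.1 m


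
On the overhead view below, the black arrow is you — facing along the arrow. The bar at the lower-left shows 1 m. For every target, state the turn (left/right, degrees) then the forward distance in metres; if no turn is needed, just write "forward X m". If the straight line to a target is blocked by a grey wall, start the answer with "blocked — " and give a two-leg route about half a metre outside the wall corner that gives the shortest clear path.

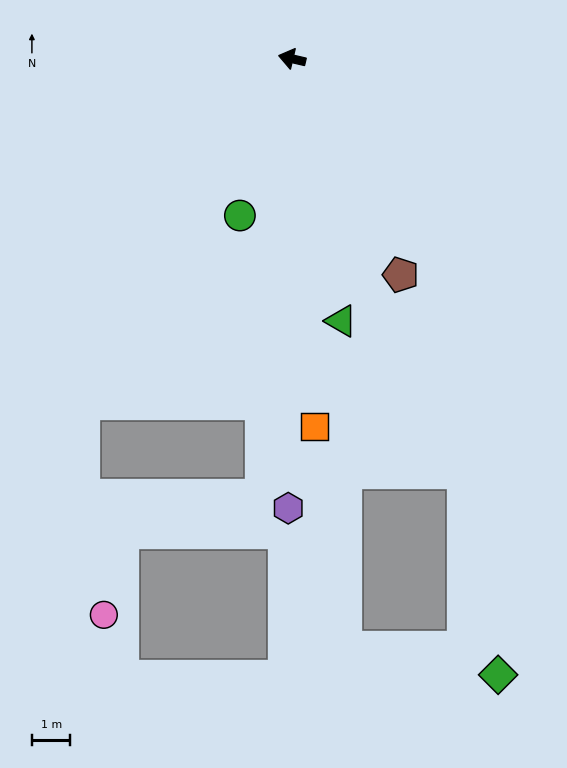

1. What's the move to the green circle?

turn left 85°, forward 4.3 m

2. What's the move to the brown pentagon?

turn left 130°, forward 6.3 m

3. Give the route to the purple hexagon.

turn left 103°, forward 11.7 m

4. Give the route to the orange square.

turn left 107°, forward 9.6 m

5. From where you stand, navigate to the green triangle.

turn left 114°, forward 6.9 m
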